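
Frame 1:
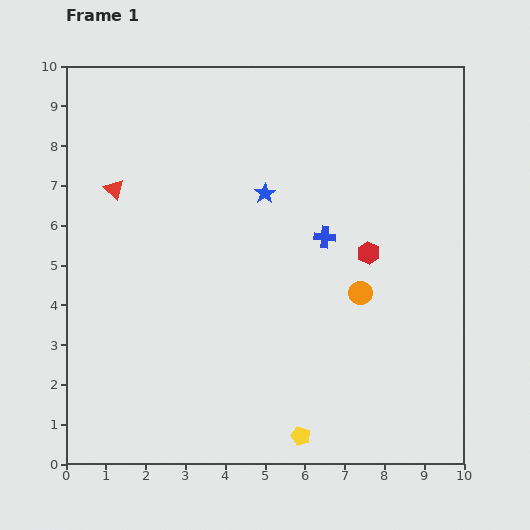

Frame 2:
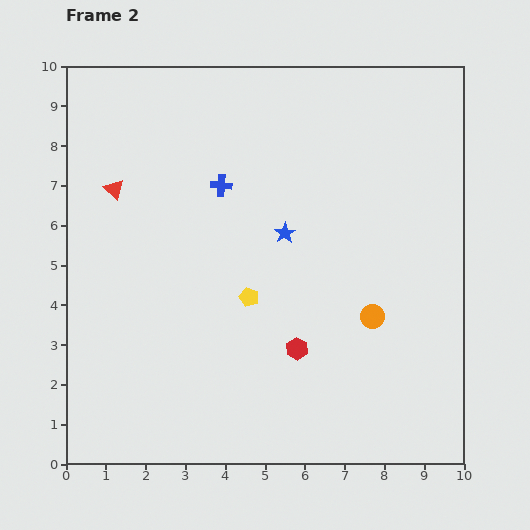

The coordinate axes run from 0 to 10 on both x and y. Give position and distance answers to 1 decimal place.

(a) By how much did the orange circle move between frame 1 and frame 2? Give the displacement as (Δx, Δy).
(0.3, -0.6)

The orange circle was at (7.4, 4.3) in frame 1 and (7.7, 3.7) in frame 2.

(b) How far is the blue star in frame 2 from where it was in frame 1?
1.1

The blue star moved from (5.0, 6.8) to (5.5, 5.8), a distance of √(0.5² + 1.0²) ≈ 1.1.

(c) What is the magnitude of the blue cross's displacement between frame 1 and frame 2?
2.9

The blue cross moved from (6.5, 5.7) to (3.9, 7.0), a distance of √(2.6² + 1.3²) ≈ 2.9.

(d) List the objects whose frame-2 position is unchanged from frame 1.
the red triangle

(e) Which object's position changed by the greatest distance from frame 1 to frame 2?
the yellow pentagon

(moved 3.7; next 3.0)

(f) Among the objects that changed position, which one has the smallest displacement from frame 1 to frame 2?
the orange circle

(moved 0.7)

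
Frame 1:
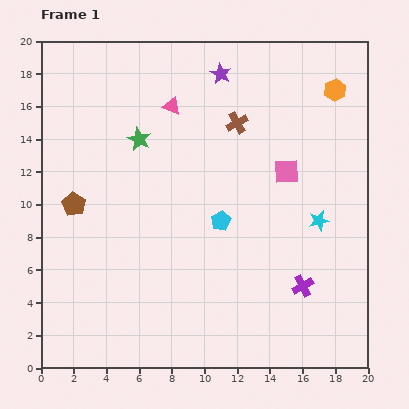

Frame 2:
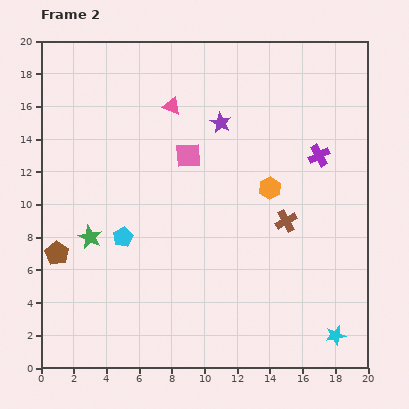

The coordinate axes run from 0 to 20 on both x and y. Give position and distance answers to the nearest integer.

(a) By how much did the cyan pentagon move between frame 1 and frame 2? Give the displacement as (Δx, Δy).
(-6, -1)

The cyan pentagon was at (11, 9) in frame 1 and (5, 8) in frame 2.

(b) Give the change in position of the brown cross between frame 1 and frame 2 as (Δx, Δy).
(3, -6)

The brown cross was at (12, 15) in frame 1 and (15, 9) in frame 2.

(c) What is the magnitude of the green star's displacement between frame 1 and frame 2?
7

The green star moved from (6, 14) to (3, 8), a distance of √(3² + 6²) ≈ 7.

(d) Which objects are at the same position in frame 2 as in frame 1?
the pink triangle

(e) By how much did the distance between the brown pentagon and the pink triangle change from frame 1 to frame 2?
+3

Distance in frame 1: 8. Distance in frame 2: 11.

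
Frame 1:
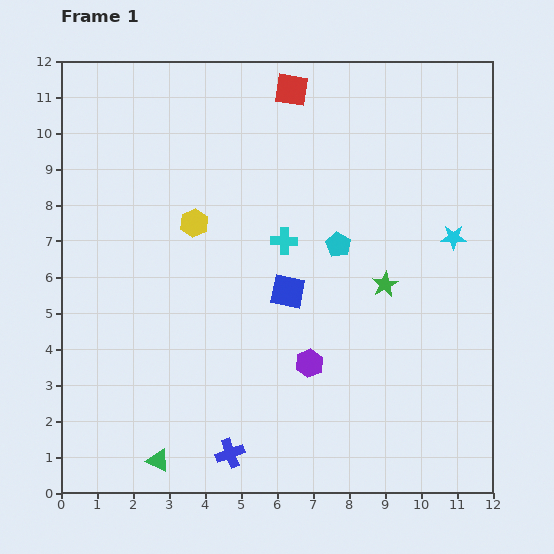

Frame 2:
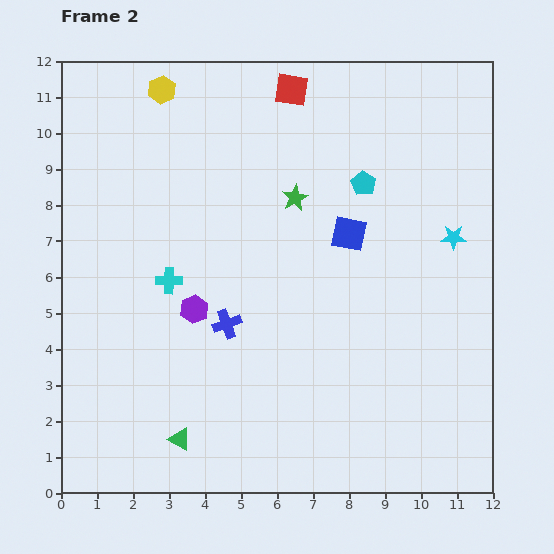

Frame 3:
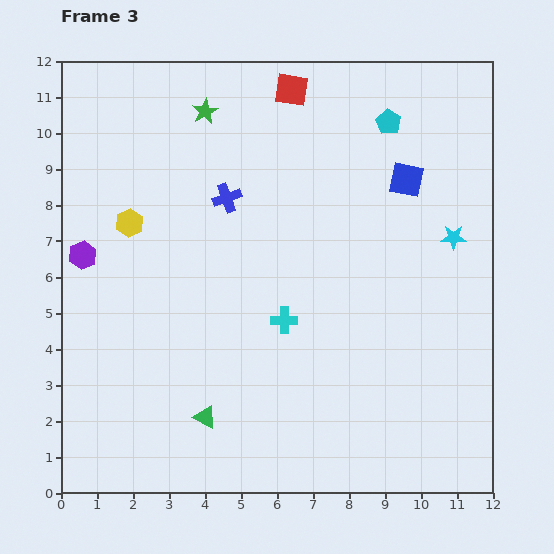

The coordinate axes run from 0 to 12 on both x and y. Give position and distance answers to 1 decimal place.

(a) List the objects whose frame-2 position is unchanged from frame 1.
the red square, the cyan star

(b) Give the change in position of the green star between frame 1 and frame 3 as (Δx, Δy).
(-5.0, 4.8)

The green star was at (9.0, 5.8) in frame 1 and (4.0, 10.6) in frame 3.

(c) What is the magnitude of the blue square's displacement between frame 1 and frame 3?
4.5

The blue square moved from (6.3, 5.6) to (9.6, 8.7), a distance of √(3.3² + 3.1²) ≈ 4.5.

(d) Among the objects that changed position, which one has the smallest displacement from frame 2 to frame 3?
the green triangle

(moved 0.9)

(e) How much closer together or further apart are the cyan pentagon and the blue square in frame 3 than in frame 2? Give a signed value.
+0.2

Distance in frame 2: 1.5. Distance in frame 3: 1.7.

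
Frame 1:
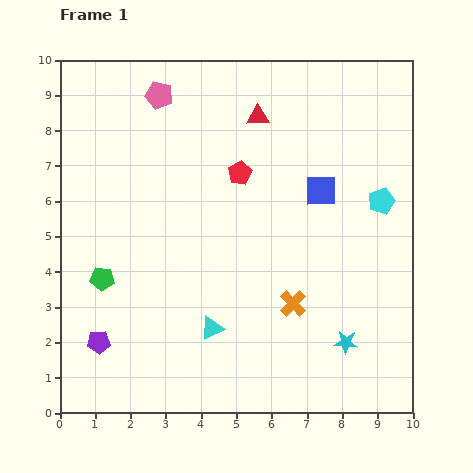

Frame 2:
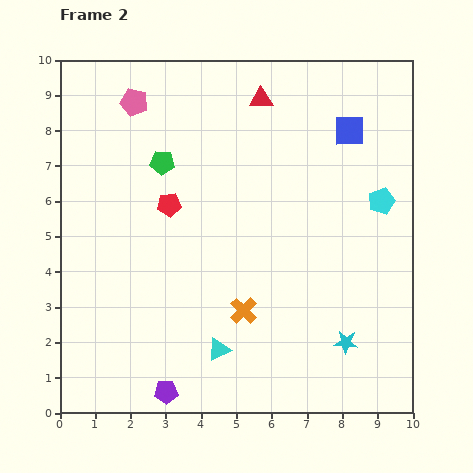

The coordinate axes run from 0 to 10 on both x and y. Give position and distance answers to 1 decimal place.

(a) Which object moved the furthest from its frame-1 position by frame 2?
the green pentagon

(moved 3.7; next 2.4)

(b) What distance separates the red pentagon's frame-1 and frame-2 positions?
2.2

The red pentagon moved from (5.1, 6.8) to (3.1, 5.9), a distance of √(2.0² + 0.9²) ≈ 2.2.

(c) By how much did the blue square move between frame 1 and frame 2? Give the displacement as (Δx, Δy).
(0.8, 1.7)

The blue square was at (7.4, 6.3) in frame 1 and (8.2, 8.0) in frame 2.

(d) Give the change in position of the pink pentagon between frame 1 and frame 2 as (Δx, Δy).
(-0.7, -0.2)

The pink pentagon was at (2.8, 9.0) in frame 1 and (2.1, 8.8) in frame 2.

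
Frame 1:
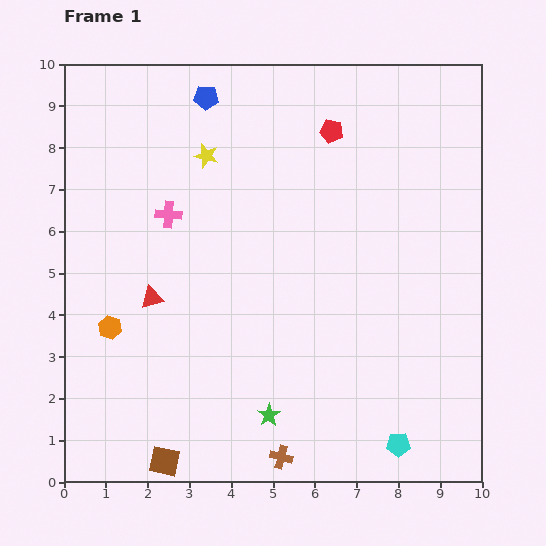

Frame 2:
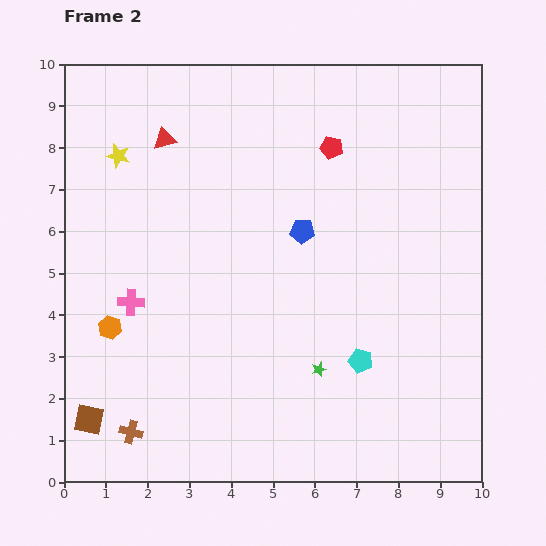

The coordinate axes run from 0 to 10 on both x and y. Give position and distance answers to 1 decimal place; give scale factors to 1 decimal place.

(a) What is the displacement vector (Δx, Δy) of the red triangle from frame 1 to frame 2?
(0.3, 3.8)

The red triangle was at (2.1, 4.4) in frame 1 and (2.4, 8.2) in frame 2.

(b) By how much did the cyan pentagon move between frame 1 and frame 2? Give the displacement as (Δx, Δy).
(-0.9, 2.0)

The cyan pentagon was at (8.0, 0.9) in frame 1 and (7.1, 2.9) in frame 2.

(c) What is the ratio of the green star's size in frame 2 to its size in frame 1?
0.6×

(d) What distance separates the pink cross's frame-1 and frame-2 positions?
2.3

The pink cross moved from (2.5, 6.4) to (1.6, 4.3), a distance of √(0.9² + 2.1²) ≈ 2.3.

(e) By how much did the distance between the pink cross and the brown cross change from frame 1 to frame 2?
-3.3

Distance in frame 1: 6.4. Distance in frame 2: 3.1.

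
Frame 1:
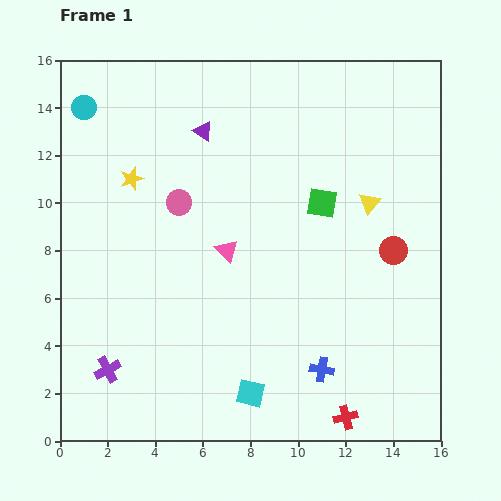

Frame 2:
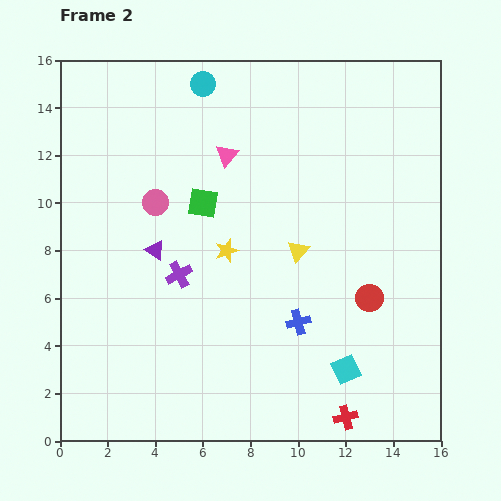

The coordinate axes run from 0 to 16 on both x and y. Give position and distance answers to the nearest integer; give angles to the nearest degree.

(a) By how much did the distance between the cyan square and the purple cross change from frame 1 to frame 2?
+2

Distance in frame 1: 6. Distance in frame 2: 8.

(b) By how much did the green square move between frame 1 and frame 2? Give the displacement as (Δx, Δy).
(-5, 0)

The green square was at (11, 10) in frame 1 and (6, 10) in frame 2.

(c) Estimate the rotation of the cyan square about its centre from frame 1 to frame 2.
38° counter-clockwise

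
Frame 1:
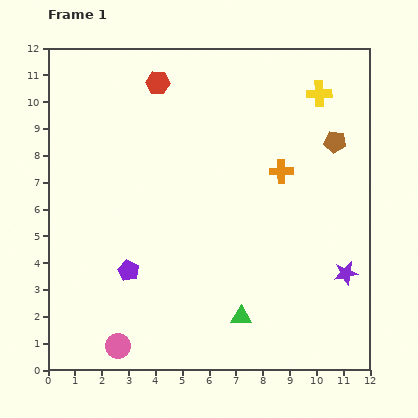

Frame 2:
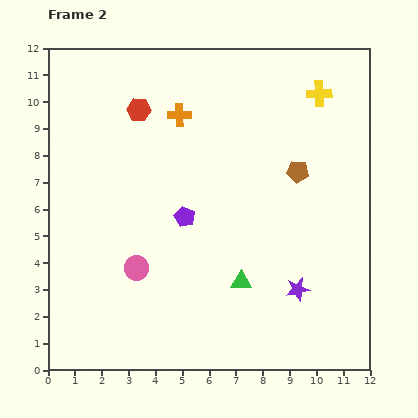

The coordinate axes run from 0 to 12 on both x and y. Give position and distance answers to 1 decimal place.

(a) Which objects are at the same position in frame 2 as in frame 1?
the yellow cross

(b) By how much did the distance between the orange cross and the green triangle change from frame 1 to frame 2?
+1.0

Distance in frame 1: 5.6. Distance in frame 2: 6.6.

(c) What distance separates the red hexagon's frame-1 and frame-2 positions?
1.2

The red hexagon moved from (4.1, 10.7) to (3.4, 9.7), a distance of √(0.7² + 1.0²) ≈ 1.2.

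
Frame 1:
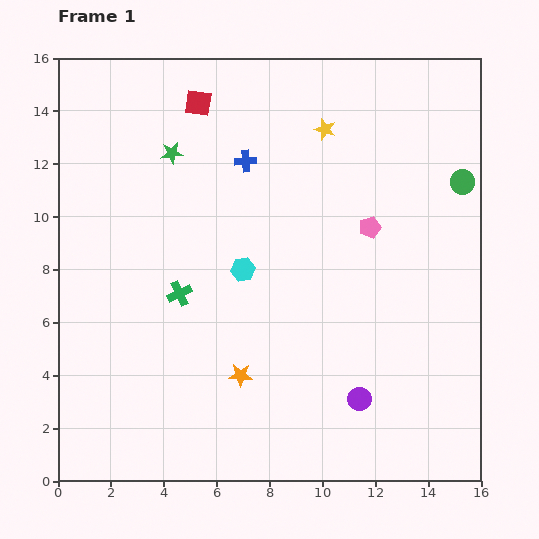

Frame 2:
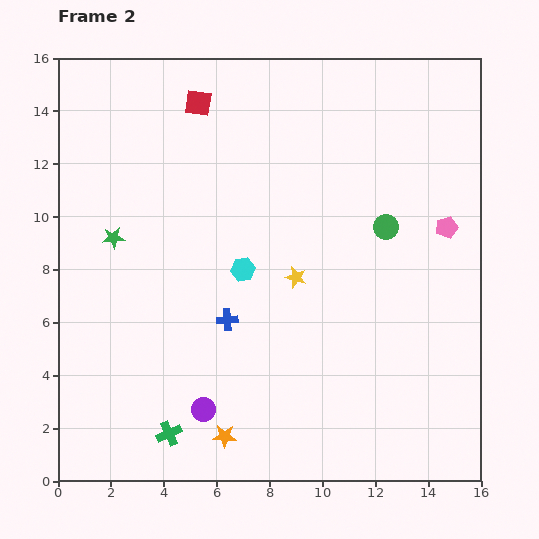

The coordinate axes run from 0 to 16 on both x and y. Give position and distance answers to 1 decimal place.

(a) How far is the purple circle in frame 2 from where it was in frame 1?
5.9

The purple circle moved from (11.4, 3.1) to (5.5, 2.7), a distance of √(5.9² + 0.4²) ≈ 5.9.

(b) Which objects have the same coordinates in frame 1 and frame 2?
the red square, the cyan hexagon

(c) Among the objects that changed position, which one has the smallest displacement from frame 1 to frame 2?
the orange star

(moved 2.4)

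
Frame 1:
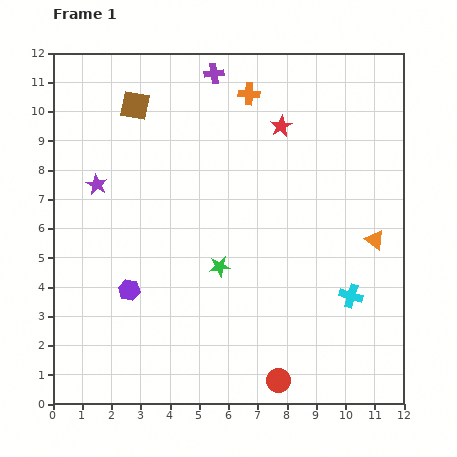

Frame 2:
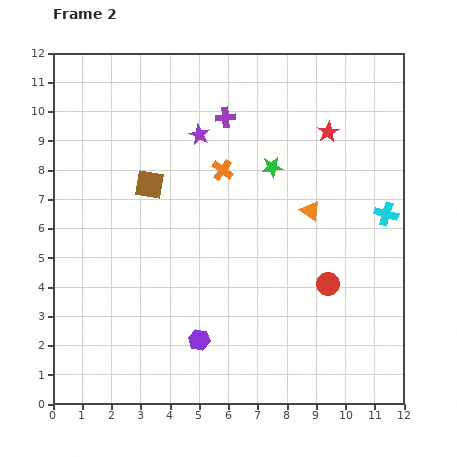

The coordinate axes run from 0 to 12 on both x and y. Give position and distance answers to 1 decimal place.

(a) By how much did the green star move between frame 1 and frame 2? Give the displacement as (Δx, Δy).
(1.8, 3.4)

The green star was at (5.7, 4.7) in frame 1 and (7.5, 8.1) in frame 2.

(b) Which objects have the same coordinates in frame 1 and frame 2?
none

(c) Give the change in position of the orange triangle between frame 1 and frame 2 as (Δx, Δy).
(-2.2, 1.0)

The orange triangle was at (11.0, 5.6) in frame 1 and (8.8, 6.6) in frame 2.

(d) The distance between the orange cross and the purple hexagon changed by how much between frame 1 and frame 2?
-2.0

Distance in frame 1: 7.9. Distance in frame 2: 5.9.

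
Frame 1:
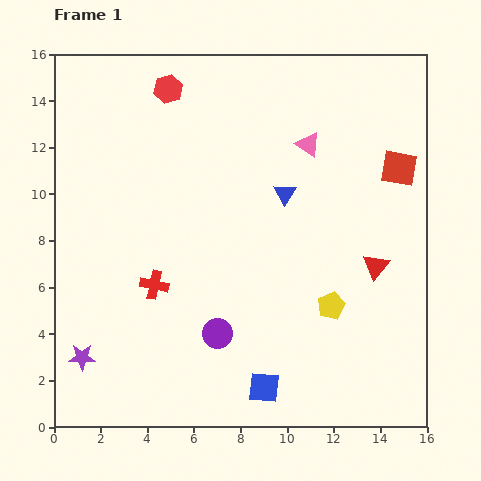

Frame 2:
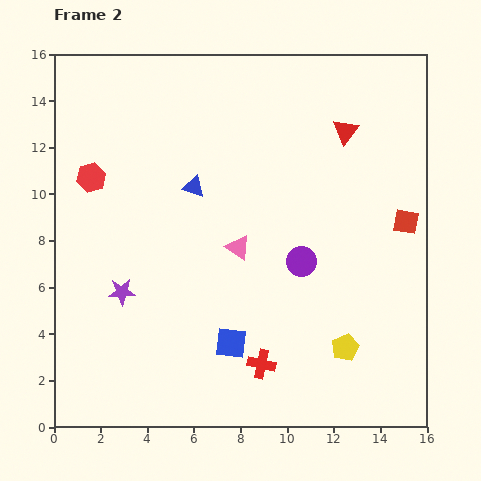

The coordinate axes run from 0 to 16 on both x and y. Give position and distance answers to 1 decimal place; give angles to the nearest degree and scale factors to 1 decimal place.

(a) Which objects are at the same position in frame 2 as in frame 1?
none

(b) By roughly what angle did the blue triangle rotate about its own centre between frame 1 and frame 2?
45° counter-clockwise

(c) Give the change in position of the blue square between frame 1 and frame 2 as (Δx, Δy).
(-1.4, 1.9)

The blue square was at (9.0, 1.7) in frame 1 and (7.6, 3.6) in frame 2.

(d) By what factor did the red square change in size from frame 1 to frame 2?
0.7×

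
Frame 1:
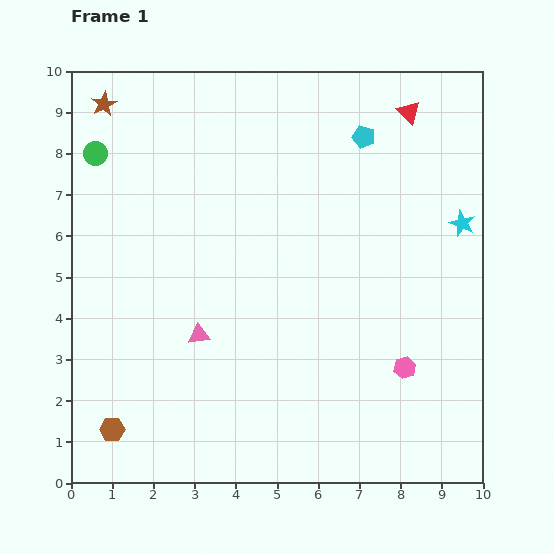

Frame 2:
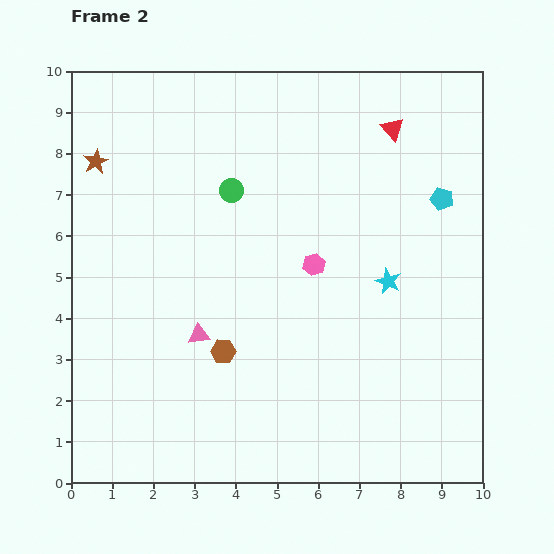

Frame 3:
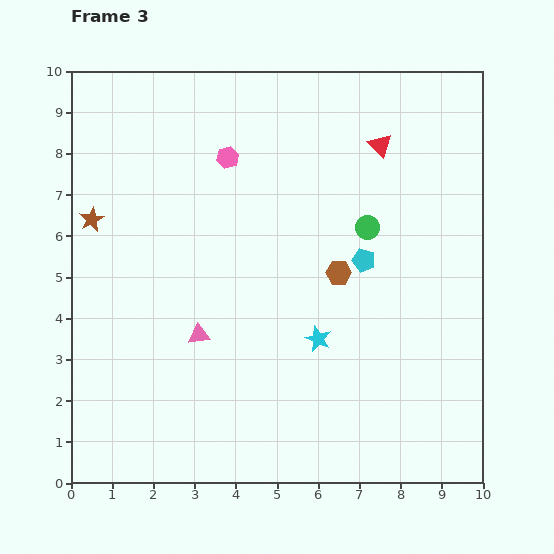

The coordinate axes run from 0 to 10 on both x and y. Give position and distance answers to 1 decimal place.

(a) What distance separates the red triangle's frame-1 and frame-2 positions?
0.6

The red triangle moved from (8.2, 9.0) to (7.8, 8.6), a distance of √(0.4² + 0.4²) ≈ 0.6.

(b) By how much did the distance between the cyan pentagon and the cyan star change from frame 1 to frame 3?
-1.0

Distance in frame 1: 3.2. Distance in frame 3: 2.2.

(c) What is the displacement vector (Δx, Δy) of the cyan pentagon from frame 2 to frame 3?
(-1.9, -1.5)

The cyan pentagon was at (9.0, 6.9) in frame 2 and (7.1, 5.4) in frame 3.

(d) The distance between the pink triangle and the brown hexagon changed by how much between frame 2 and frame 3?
+3.0

Distance in frame 2: 0.7. Distance in frame 3: 3.7.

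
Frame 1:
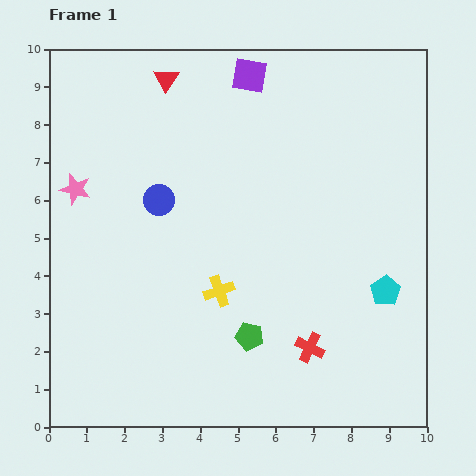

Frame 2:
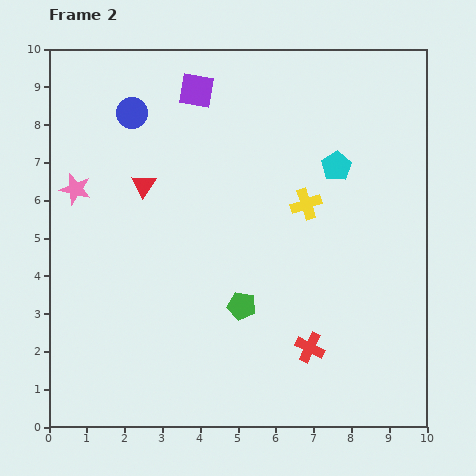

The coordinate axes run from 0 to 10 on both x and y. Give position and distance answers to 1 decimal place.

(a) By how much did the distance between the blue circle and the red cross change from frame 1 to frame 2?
+2.2

Distance in frame 1: 5.6. Distance in frame 2: 7.8.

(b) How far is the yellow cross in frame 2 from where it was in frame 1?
3.3

The yellow cross moved from (4.5, 3.6) to (6.8, 5.9), a distance of √(2.3² + 2.3²) ≈ 3.3.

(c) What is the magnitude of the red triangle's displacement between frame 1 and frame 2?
2.9

The red triangle moved from (3.1, 9.2) to (2.5, 6.4), a distance of √(0.6² + 2.8²) ≈ 2.9.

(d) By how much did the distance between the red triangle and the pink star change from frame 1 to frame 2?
-2.0

Distance in frame 1: 3.8. Distance in frame 2: 1.8.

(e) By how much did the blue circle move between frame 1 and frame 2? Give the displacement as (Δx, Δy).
(-0.7, 2.3)

The blue circle was at (2.9, 6.0) in frame 1 and (2.2, 8.3) in frame 2.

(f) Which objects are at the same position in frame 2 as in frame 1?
the red cross, the pink star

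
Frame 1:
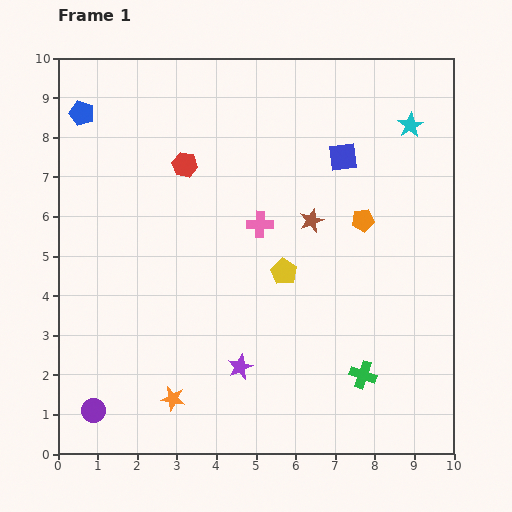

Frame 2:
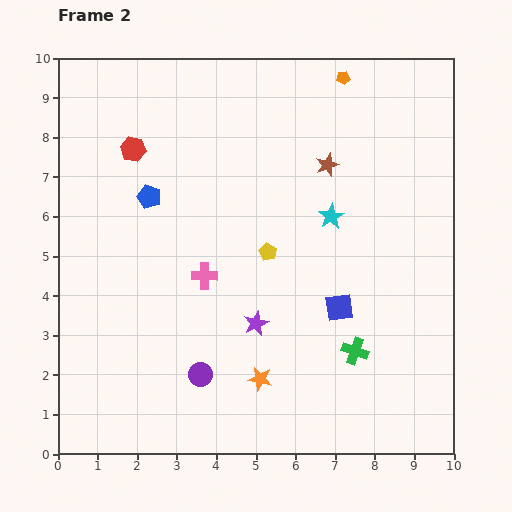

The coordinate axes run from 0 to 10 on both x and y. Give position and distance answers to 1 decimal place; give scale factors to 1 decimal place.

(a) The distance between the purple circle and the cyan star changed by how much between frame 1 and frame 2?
-5.6

Distance in frame 1: 10.8. Distance in frame 2: 5.2.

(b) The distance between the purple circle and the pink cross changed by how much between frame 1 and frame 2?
-3.8

Distance in frame 1: 6.3. Distance in frame 2: 2.5.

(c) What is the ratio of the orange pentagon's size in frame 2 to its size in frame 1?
0.6×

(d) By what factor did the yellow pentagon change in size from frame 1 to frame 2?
0.7×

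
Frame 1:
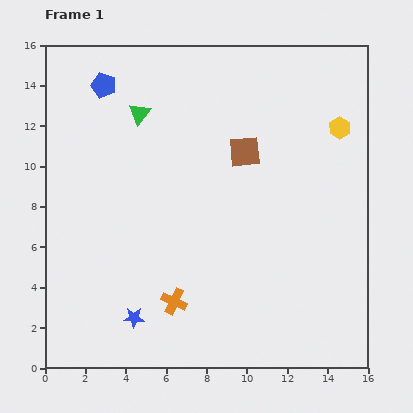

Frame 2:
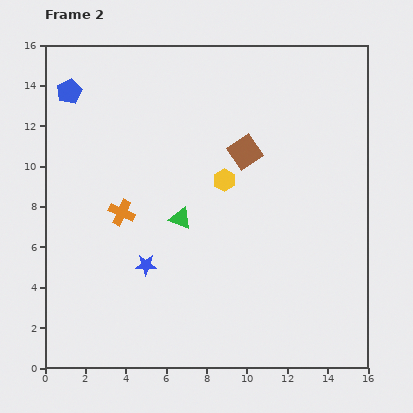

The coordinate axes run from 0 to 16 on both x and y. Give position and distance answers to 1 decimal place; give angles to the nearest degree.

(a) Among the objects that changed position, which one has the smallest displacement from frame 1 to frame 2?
the blue pentagon

(moved 1.7)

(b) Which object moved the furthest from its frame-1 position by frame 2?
the yellow hexagon

(moved 6.3; next 5.6)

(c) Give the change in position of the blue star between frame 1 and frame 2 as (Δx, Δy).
(0.6, 2.6)

The blue star was at (4.4, 2.5) in frame 1 and (5.0, 5.1) in frame 2.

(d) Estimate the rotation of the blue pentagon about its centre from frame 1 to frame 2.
29° clockwise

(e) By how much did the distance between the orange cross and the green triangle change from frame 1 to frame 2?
-6.6

Distance in frame 1: 9.5. Distance in frame 2: 2.9.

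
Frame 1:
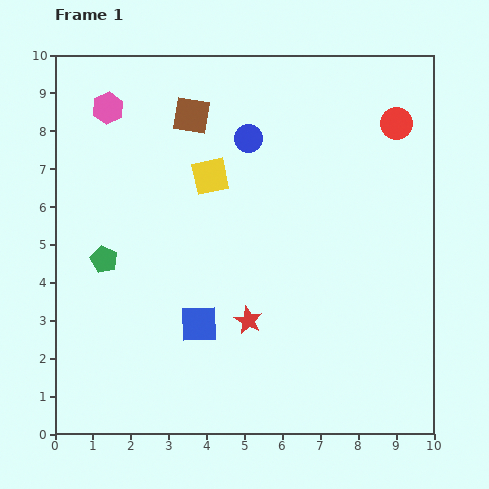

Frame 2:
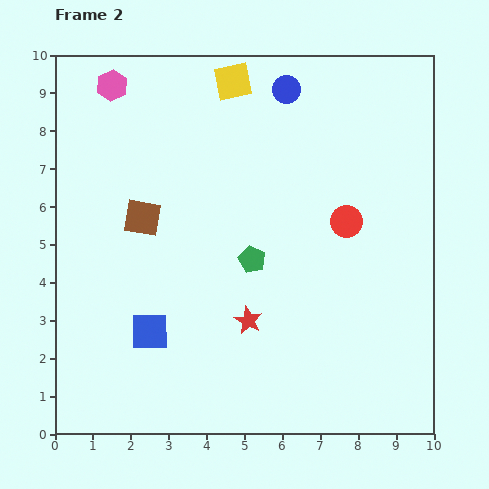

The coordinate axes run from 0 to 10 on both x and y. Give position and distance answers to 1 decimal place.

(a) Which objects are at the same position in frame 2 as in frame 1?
the red star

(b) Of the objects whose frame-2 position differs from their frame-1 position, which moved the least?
the pink hexagon

(moved 0.6)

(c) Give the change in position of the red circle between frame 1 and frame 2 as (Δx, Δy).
(-1.3, -2.6)

The red circle was at (9.0, 8.2) in frame 1 and (7.7, 5.6) in frame 2.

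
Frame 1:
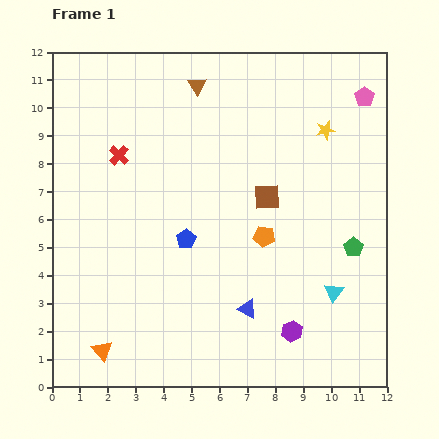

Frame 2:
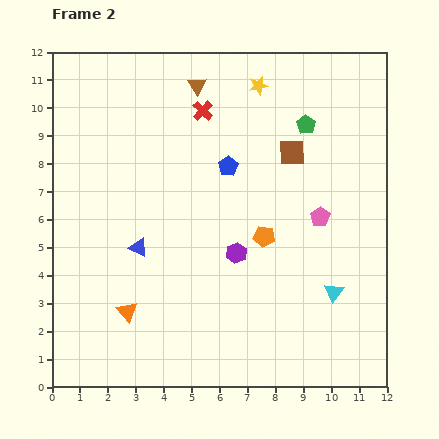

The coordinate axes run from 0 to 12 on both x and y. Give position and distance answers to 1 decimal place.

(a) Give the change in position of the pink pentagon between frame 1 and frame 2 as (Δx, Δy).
(-1.6, -4.3)

The pink pentagon was at (11.2, 10.4) in frame 1 and (9.6, 6.1) in frame 2.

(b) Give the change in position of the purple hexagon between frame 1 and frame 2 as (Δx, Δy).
(-2.0, 2.8)

The purple hexagon was at (8.6, 2.0) in frame 1 and (6.6, 4.8) in frame 2.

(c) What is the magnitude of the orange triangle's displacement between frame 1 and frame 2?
1.7

The orange triangle moved from (1.8, 1.3) to (2.7, 2.7), a distance of √(0.9² + 1.4²) ≈ 1.7.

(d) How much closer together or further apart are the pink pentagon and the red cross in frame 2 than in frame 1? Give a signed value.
-3.3

Distance in frame 1: 9.0. Distance in frame 2: 5.7.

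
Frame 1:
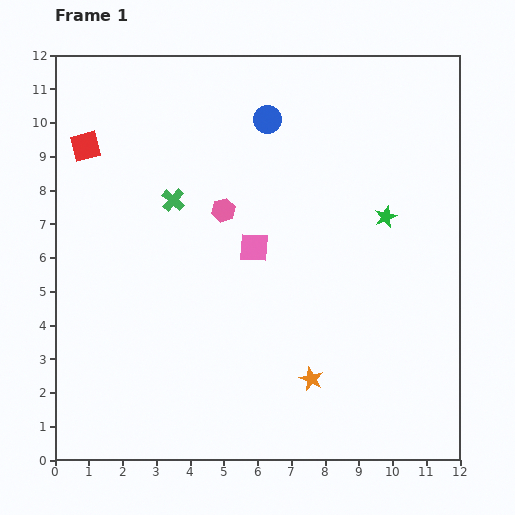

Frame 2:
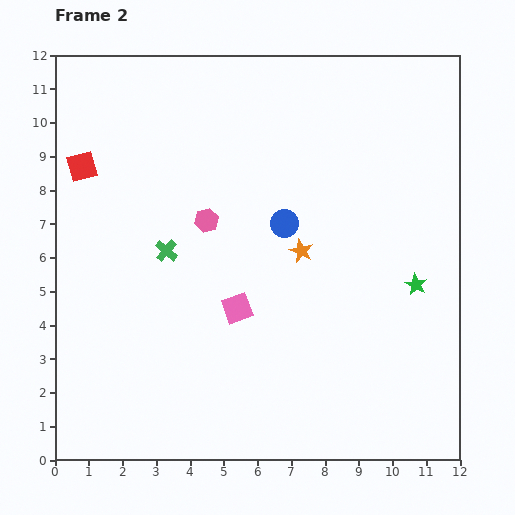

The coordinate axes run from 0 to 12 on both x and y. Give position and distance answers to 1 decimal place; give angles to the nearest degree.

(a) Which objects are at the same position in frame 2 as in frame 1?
none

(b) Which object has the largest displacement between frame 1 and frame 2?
the orange star

(moved 3.8; next 3.1)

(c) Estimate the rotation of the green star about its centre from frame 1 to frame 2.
21° counter-clockwise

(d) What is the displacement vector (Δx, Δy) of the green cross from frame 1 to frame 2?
(-0.2, -1.5)

The green cross was at (3.5, 7.7) in frame 1 and (3.3, 6.2) in frame 2.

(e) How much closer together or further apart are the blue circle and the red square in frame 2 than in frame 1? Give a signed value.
+0.7

Distance in frame 1: 5.5. Distance in frame 2: 6.2.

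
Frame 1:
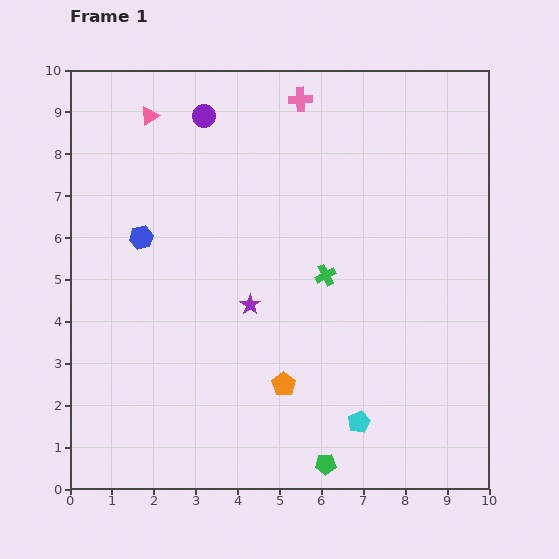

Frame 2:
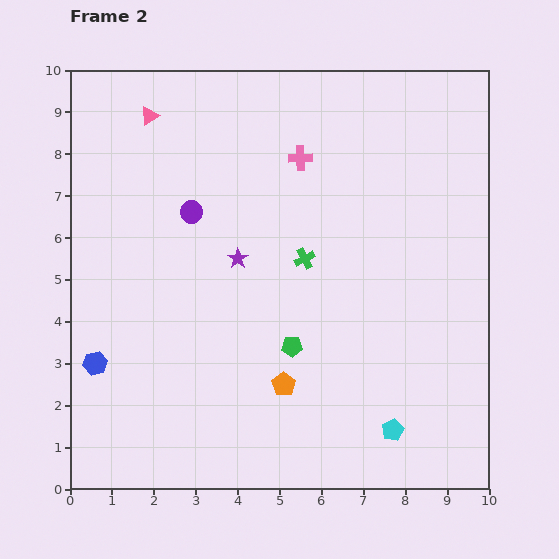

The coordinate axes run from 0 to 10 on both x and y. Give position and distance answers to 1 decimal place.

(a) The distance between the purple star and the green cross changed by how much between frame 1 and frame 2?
-0.3

Distance in frame 1: 1.9. Distance in frame 2: 1.6.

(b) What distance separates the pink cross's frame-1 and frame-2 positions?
1.4

The pink cross moved from (5.5, 9.3) to (5.5, 7.9), a distance of √(0.0² + 1.4²) ≈ 1.4.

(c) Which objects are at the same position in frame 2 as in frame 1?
the orange pentagon, the pink triangle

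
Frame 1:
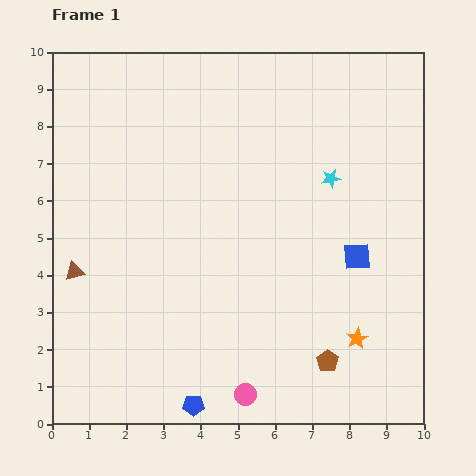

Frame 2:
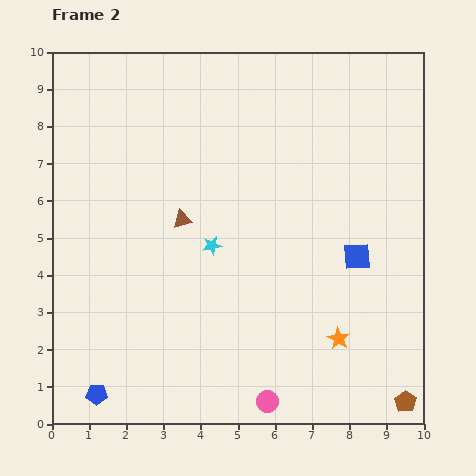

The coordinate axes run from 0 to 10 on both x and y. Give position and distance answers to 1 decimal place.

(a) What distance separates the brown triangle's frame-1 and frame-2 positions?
3.2

The brown triangle moved from (0.6, 4.1) to (3.5, 5.5), a distance of √(2.9² + 1.4²) ≈ 3.2.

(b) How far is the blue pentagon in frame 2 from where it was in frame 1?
2.6

The blue pentagon moved from (3.8, 0.5) to (1.2, 0.8), a distance of √(2.6² + 0.3²) ≈ 2.6.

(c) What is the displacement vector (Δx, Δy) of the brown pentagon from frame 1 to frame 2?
(2.1, -1.1)

The brown pentagon was at (7.4, 1.7) in frame 1 and (9.5, 0.6) in frame 2.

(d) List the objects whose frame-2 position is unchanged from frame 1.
the blue square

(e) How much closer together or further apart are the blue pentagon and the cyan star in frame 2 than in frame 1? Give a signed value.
-2.0

Distance in frame 1: 7.1. Distance in frame 2: 5.1.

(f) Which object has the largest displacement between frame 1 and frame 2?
the cyan star

(moved 3.7; next 3.2)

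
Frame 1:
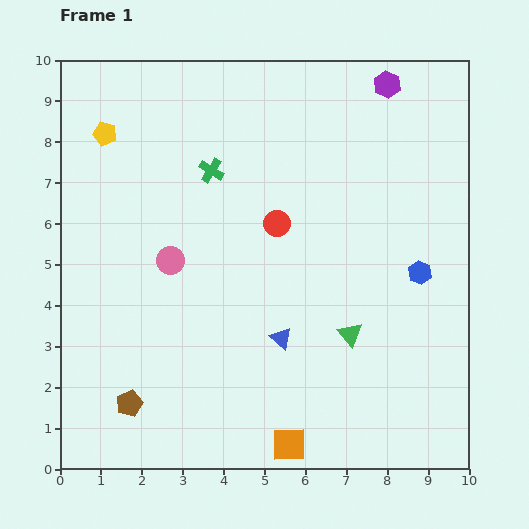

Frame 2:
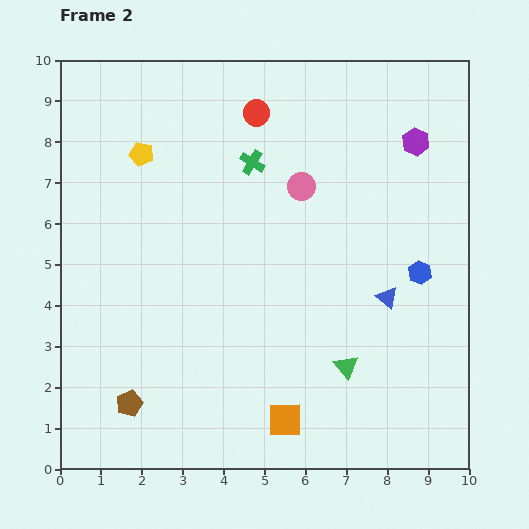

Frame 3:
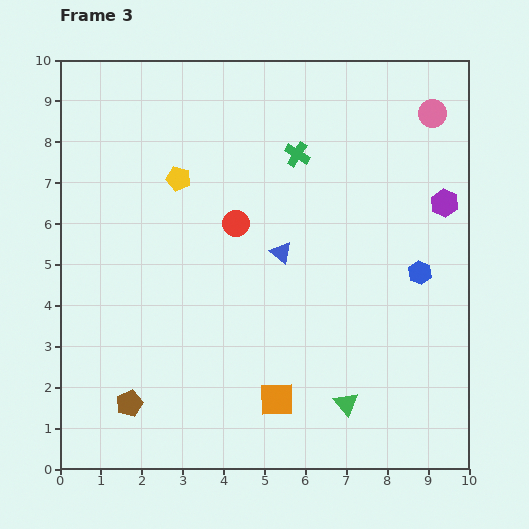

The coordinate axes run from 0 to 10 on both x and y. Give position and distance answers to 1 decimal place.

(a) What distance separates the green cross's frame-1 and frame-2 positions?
1.0

The green cross moved from (3.7, 7.3) to (4.7, 7.5), a distance of √(1.0² + 0.2²) ≈ 1.0.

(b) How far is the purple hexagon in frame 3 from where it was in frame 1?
3.2

The purple hexagon moved from (8.0, 9.4) to (9.4, 6.5), a distance of √(1.4² + 2.9²) ≈ 3.2.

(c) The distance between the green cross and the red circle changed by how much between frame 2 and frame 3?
+1.1

Distance in frame 2: 1.2. Distance in frame 3: 2.3.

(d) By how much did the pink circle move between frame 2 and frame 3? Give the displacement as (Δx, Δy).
(3.2, 1.8)

The pink circle was at (5.9, 6.9) in frame 2 and (9.1, 8.7) in frame 3.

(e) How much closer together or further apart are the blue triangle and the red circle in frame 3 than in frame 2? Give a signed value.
-4.2

Distance in frame 2: 5.5. Distance in frame 3: 1.3.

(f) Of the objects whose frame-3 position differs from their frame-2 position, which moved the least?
the orange square

(moved 0.5)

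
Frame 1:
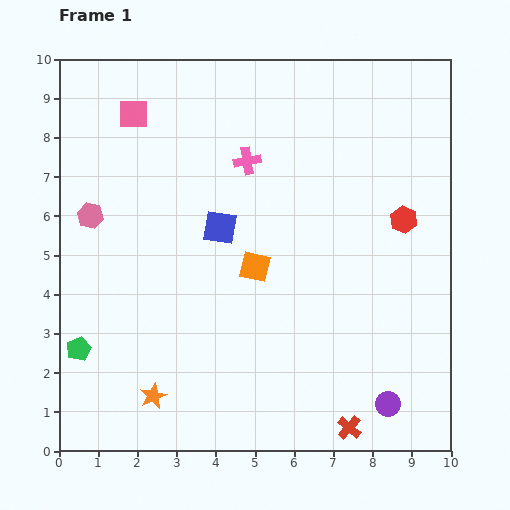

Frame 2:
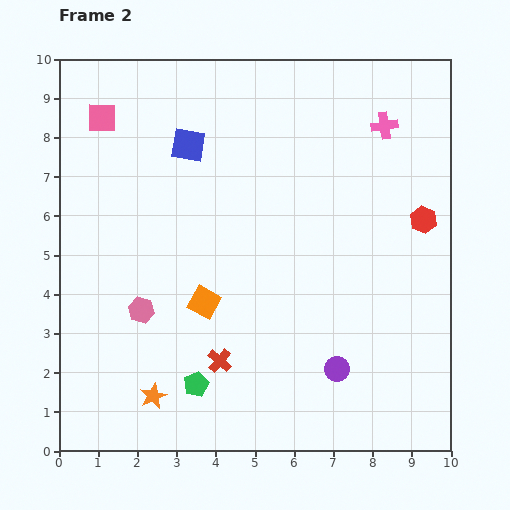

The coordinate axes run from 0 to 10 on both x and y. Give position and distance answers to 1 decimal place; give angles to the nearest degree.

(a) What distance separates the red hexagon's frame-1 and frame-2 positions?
0.5

The red hexagon moved from (8.8, 5.9) to (9.3, 5.9), a distance of √(0.5² + 0.0²) ≈ 0.5.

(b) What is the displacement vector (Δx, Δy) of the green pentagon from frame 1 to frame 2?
(3.0, -0.9)

The green pentagon was at (0.5, 2.6) in frame 1 and (3.5, 1.7) in frame 2.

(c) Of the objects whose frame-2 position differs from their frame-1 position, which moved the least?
the red hexagon

(moved 0.5)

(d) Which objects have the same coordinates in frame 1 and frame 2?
the orange star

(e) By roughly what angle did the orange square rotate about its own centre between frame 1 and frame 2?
17° clockwise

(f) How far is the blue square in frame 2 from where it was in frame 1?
2.2

The blue square moved from (4.1, 5.7) to (3.3, 7.8), a distance of √(0.8² + 2.1²) ≈ 2.2.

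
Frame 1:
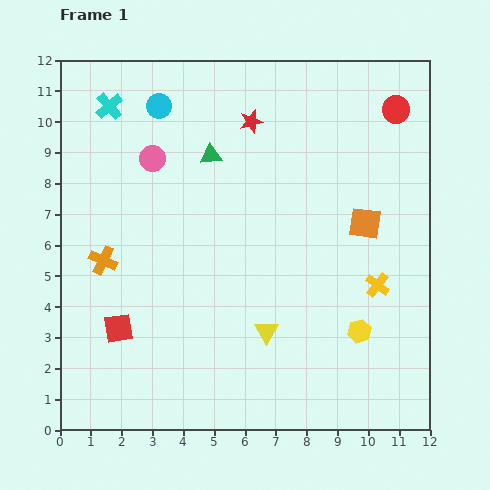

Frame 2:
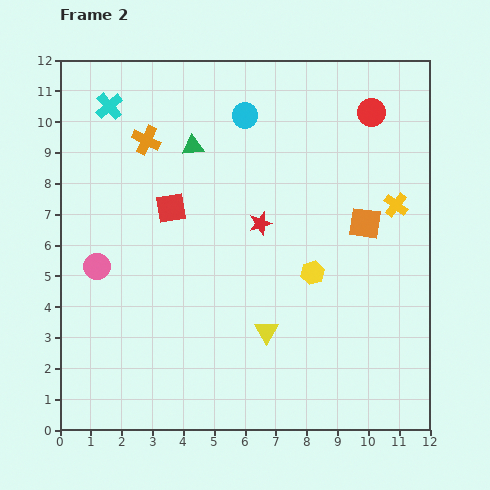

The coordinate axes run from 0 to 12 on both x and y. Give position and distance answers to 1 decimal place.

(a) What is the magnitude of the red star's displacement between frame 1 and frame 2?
3.3

The red star moved from (6.2, 10.0) to (6.5, 6.7), a distance of √(0.3² + 3.3²) ≈ 3.3.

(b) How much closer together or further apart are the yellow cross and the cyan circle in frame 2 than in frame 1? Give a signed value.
-3.5

Distance in frame 1: 9.2. Distance in frame 2: 5.7.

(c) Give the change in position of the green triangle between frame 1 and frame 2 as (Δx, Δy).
(-0.6, 0.3)

The green triangle was at (4.9, 8.9) in frame 1 and (4.3, 9.2) in frame 2.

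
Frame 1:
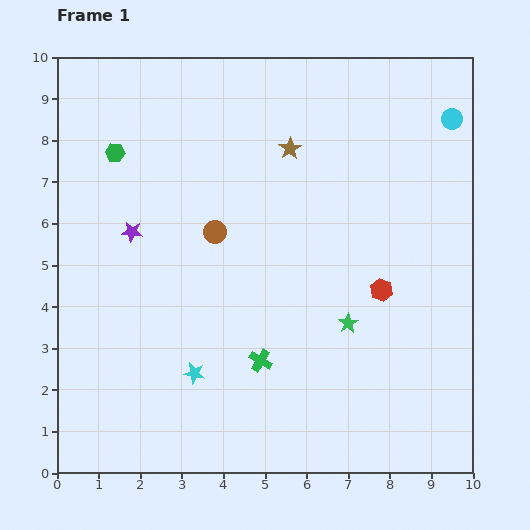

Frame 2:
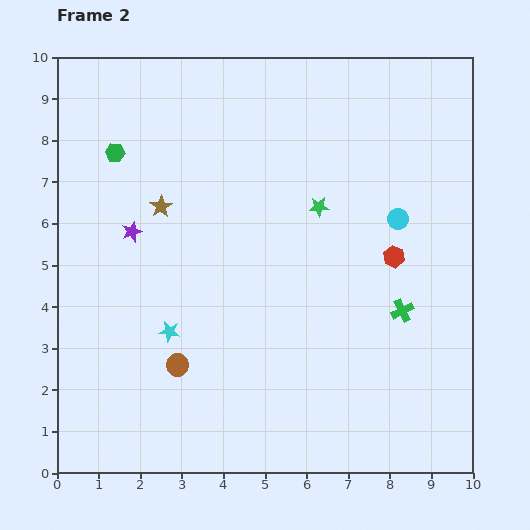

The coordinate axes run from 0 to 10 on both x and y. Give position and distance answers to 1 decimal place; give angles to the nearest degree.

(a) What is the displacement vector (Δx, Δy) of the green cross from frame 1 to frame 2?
(3.4, 1.2)

The green cross was at (4.9, 2.7) in frame 1 and (8.3, 3.9) in frame 2.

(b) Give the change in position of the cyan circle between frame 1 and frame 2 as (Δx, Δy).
(-1.3, -2.4)

The cyan circle was at (9.5, 8.5) in frame 1 and (8.2, 6.1) in frame 2.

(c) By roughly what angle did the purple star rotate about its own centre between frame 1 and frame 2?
25° counter-clockwise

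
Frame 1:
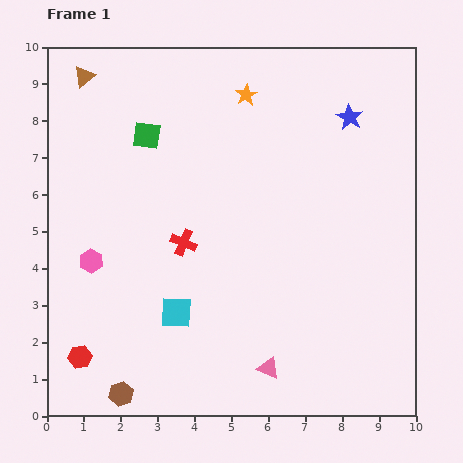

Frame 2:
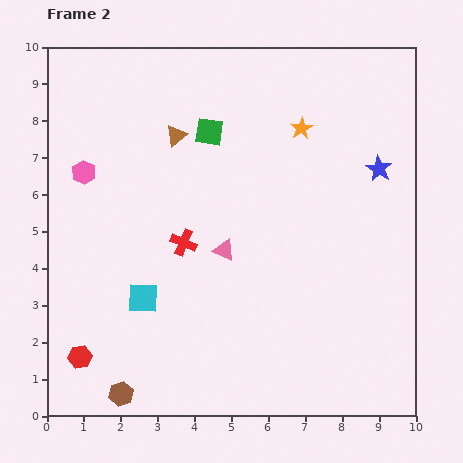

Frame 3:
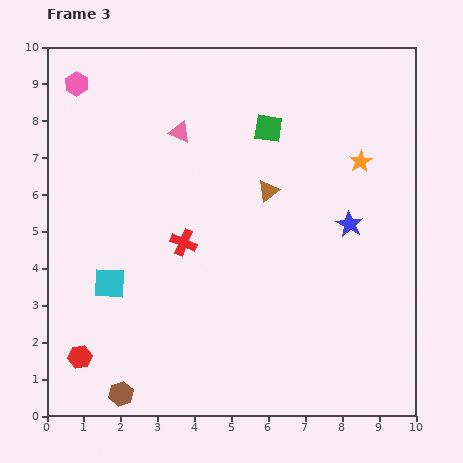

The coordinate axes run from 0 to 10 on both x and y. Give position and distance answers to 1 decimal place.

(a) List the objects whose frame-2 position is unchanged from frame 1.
the red cross, the brown hexagon, the red hexagon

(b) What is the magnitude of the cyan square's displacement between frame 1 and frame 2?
1.0

The cyan square moved from (3.5, 2.8) to (2.6, 3.2), a distance of √(0.9² + 0.4²) ≈ 1.0.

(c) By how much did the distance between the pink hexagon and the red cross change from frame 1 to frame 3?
+2.7

Distance in frame 1: 2.5. Distance in frame 3: 5.2.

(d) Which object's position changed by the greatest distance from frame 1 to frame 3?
the pink triangle

(moved 6.8; next 5.9)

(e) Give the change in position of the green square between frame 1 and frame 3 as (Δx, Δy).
(3.3, 0.2)

The green square was at (2.7, 7.6) in frame 1 and (6.0, 7.8) in frame 3.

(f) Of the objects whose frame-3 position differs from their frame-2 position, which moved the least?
the cyan square

(moved 1.0)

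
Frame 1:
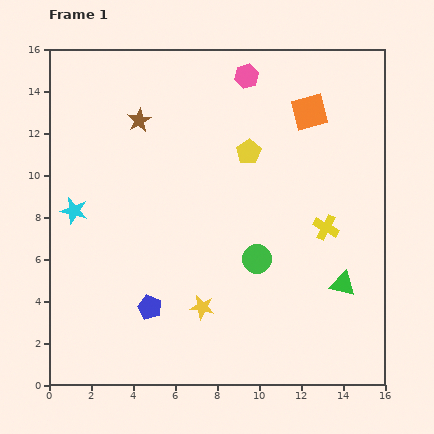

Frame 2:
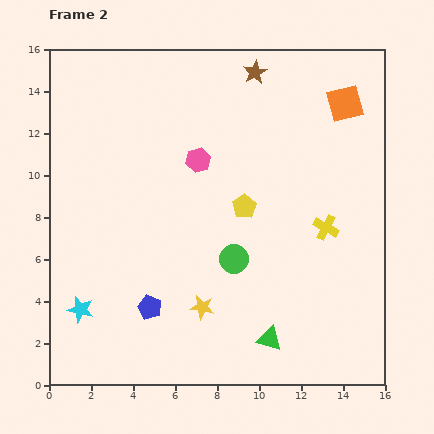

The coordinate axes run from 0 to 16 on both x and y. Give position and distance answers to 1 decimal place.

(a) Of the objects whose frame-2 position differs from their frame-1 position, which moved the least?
the green circle

(moved 1.1)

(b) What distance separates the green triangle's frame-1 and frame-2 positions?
4.4

The green triangle moved from (14.0, 4.8) to (10.5, 2.2), a distance of √(3.5² + 2.6²) ≈ 4.4.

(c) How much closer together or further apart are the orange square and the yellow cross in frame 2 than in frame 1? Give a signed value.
+0.4

Distance in frame 1: 5.6. Distance in frame 2: 6.0.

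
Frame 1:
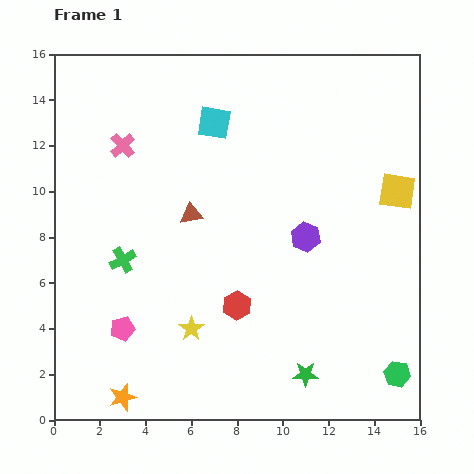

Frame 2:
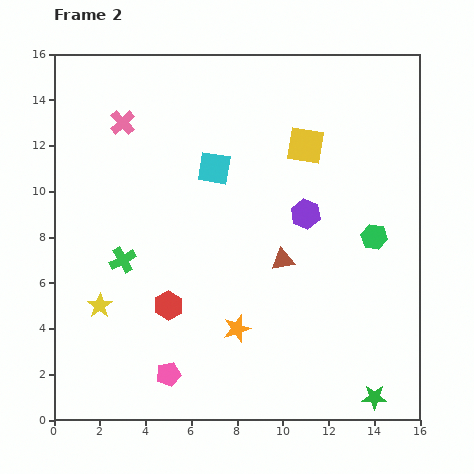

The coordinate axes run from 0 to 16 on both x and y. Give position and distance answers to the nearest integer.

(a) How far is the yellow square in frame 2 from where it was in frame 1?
4

The yellow square moved from (15, 10) to (11, 12), a distance of √(4² + 2²) ≈ 4.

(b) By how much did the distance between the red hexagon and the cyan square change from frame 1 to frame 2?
-2

Distance in frame 1: 8. Distance in frame 2: 6.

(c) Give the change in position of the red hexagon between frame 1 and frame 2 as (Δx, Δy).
(-3, 0)

The red hexagon was at (8, 5) in frame 1 and (5, 5) in frame 2.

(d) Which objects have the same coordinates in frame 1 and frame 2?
the green cross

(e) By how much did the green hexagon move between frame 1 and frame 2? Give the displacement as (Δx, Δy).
(-1, 6)

The green hexagon was at (15, 2) in frame 1 and (14, 8) in frame 2.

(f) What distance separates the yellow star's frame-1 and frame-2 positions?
4

The yellow star moved from (6, 4) to (2, 5), a distance of √(4² + 1²) ≈ 4.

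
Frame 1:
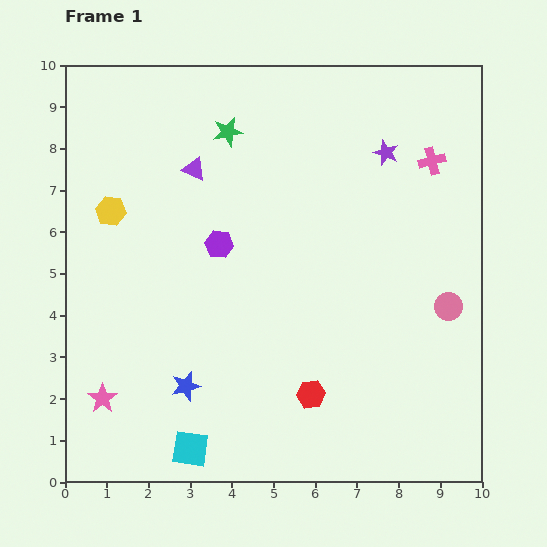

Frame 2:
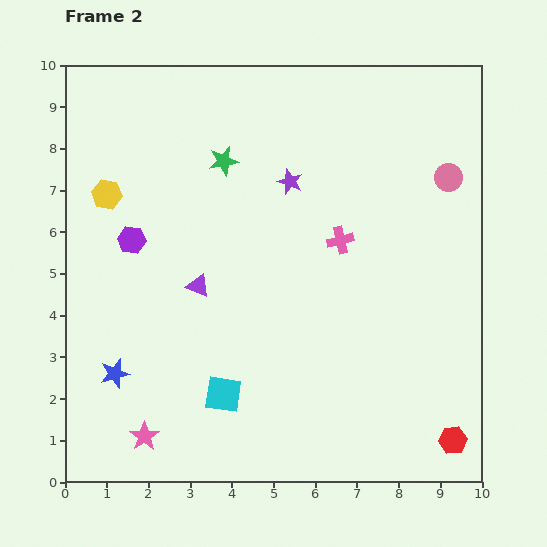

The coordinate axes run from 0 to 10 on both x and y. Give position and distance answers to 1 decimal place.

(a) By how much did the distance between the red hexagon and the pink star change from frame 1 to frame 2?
+2.4

Distance in frame 1: 5.0. Distance in frame 2: 7.4.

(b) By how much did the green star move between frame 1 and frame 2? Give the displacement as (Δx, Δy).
(-0.1, -0.7)

The green star was at (3.9, 8.4) in frame 1 and (3.8, 7.7) in frame 2.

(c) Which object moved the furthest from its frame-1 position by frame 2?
the red hexagon

(moved 3.6; next 3.1)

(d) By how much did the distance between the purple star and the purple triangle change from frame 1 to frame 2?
-1.3

Distance in frame 1: 4.6. Distance in frame 2: 3.3.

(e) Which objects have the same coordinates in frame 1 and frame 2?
none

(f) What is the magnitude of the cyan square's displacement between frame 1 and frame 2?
1.5

The cyan square moved from (3.0, 0.8) to (3.8, 2.1), a distance of √(0.8² + 1.3²) ≈ 1.5.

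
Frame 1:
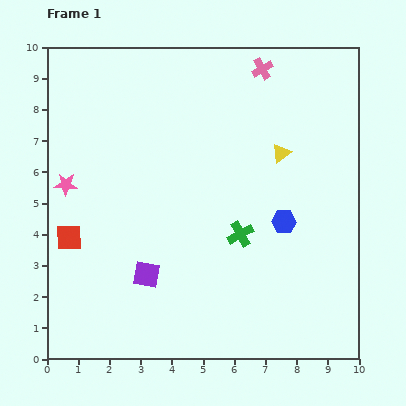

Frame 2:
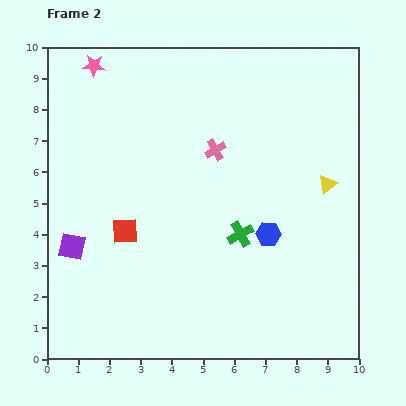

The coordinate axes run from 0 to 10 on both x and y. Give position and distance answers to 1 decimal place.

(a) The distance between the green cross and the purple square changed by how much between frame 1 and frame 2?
+2.1

Distance in frame 1: 3.3. Distance in frame 2: 5.4.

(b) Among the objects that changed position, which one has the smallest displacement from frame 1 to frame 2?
the blue hexagon

(moved 0.6)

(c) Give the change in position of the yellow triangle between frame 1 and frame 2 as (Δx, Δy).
(1.5, -1.0)

The yellow triangle was at (7.5, 6.6) in frame 1 and (9.0, 5.6) in frame 2.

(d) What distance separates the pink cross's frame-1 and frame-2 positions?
3.0

The pink cross moved from (6.9, 9.3) to (5.4, 6.7), a distance of √(1.5² + 2.6²) ≈ 3.0.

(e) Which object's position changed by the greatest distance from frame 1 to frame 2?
the pink star

(moved 3.9; next 3.0)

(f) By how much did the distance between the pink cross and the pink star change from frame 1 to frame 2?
-2.6

Distance in frame 1: 7.3. Distance in frame 2: 4.7.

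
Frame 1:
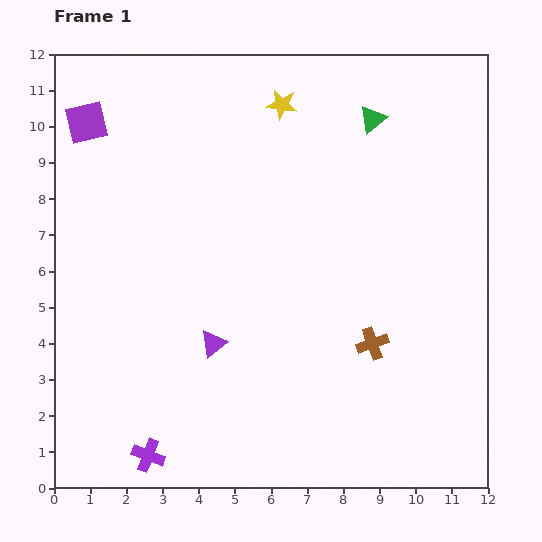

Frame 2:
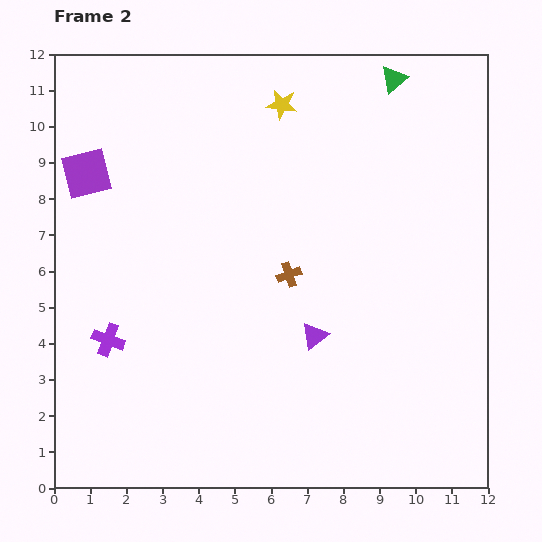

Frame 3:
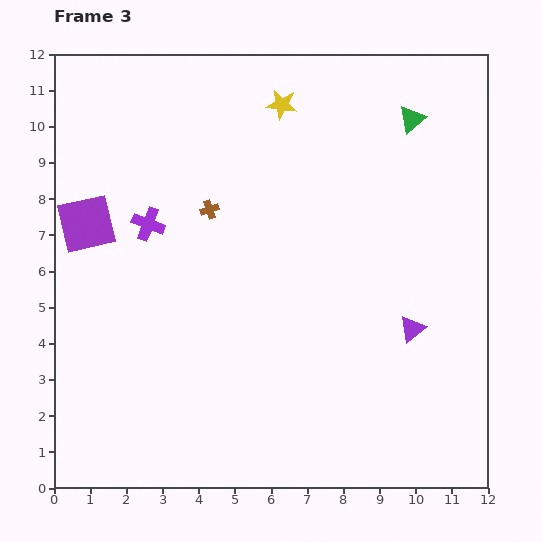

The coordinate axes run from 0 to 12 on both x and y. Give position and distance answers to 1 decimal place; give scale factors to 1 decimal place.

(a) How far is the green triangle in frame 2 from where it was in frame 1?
1.3

The green triangle moved from (8.8, 10.2) to (9.4, 11.3), a distance of √(0.6² + 1.1²) ≈ 1.3.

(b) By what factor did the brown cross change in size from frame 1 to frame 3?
0.6×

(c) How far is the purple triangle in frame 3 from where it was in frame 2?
2.7

The purple triangle moved from (7.2, 4.2) to (9.9, 4.4), a distance of √(2.7² + 0.2²) ≈ 2.7.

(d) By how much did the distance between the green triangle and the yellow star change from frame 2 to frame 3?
+0.4

Distance in frame 2: 3.2. Distance in frame 3: 3.6.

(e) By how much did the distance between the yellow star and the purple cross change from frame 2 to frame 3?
-3.1

Distance in frame 2: 8.1. Distance in frame 3: 5.0.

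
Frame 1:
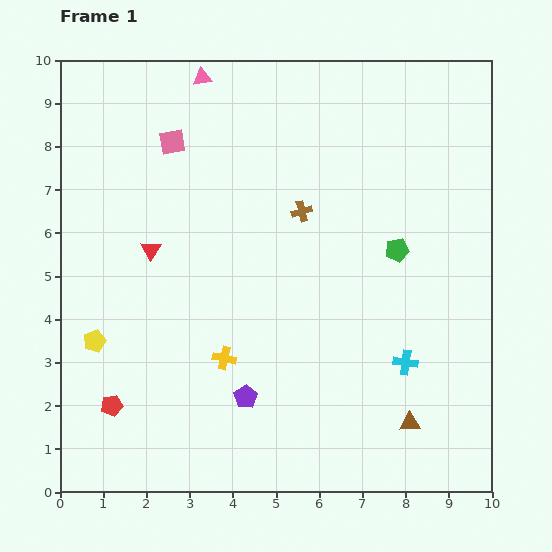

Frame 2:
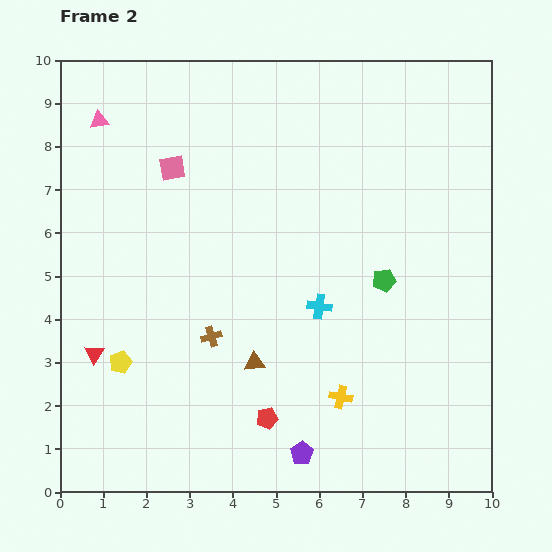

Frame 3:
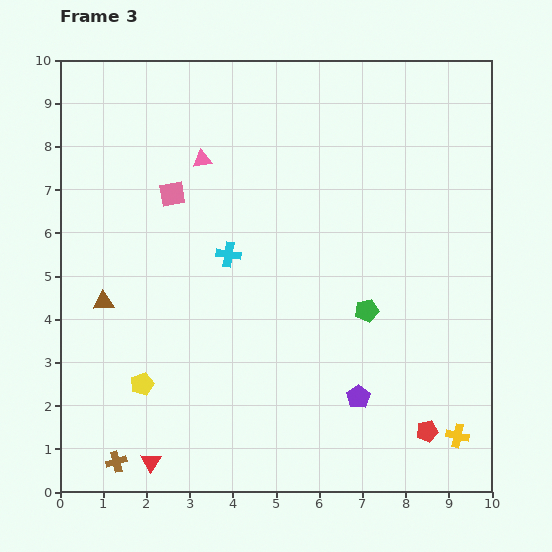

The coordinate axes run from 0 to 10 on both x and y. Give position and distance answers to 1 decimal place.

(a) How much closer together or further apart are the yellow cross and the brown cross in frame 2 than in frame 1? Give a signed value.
-0.5

Distance in frame 1: 3.8. Distance in frame 2: 3.3.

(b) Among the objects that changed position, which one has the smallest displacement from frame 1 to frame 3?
the pink square

(moved 1.2)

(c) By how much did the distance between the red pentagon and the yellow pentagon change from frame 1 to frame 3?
+5.1

Distance in frame 1: 1.6. Distance in frame 3: 6.7.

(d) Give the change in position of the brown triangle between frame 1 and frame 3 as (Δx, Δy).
(-7.1, 2.8)

The brown triangle was at (8.1, 1.6) in frame 1 and (1.0, 4.4) in frame 3.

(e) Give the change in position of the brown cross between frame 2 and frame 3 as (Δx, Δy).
(-2.2, -2.9)

The brown cross was at (3.5, 3.6) in frame 2 and (1.3, 0.7) in frame 3.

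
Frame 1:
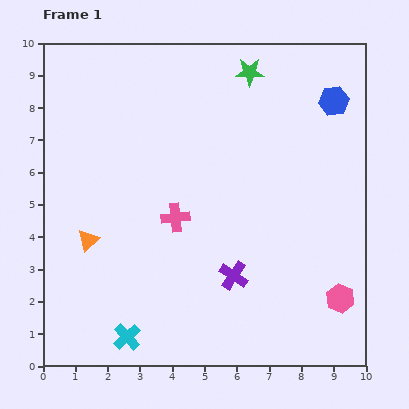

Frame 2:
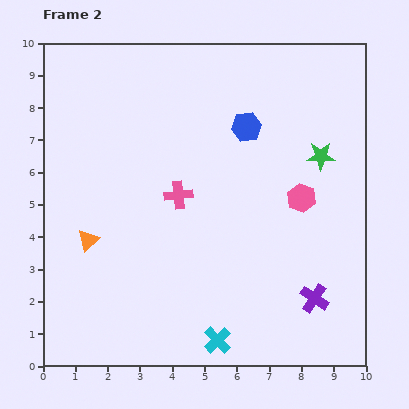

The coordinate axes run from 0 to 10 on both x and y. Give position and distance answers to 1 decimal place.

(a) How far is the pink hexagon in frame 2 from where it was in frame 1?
3.3

The pink hexagon moved from (9.2, 2.1) to (8.0, 5.2), a distance of √(1.2² + 3.1²) ≈ 3.3.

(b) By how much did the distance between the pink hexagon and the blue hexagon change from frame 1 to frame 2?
-3.3

Distance in frame 1: 6.1. Distance in frame 2: 2.8.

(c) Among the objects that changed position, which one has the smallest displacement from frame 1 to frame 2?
the pink cross

(moved 0.7)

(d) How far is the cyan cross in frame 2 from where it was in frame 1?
2.8

The cyan cross moved from (2.6, 0.9) to (5.4, 0.8), a distance of √(2.8² + 0.1²) ≈ 2.8.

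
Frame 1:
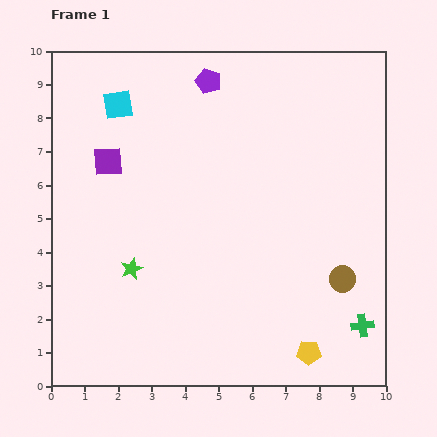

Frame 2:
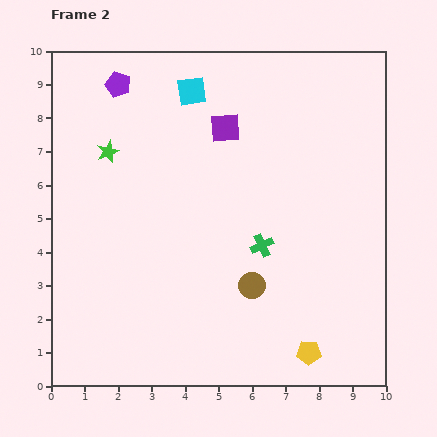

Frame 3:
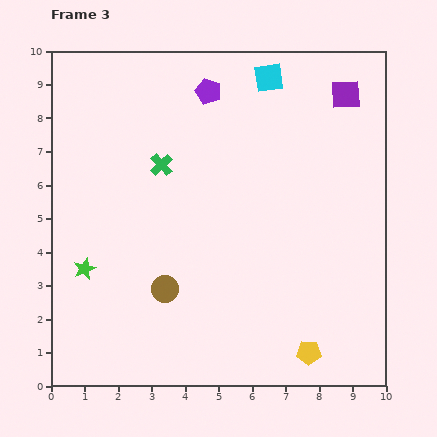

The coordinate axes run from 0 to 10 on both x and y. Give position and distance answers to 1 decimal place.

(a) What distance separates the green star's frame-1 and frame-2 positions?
3.6

The green star moved from (2.4, 3.5) to (1.7, 7.0), a distance of √(0.7² + 3.5²) ≈ 3.6.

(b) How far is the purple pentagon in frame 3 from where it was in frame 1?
0.3

The purple pentagon moved from (4.7, 9.1) to (4.7, 8.8), a distance of √(0.0² + 0.3²) ≈ 0.3.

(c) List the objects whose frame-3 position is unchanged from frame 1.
the yellow pentagon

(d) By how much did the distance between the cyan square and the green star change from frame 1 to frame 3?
+3.0

Distance in frame 1: 4.9. Distance in frame 3: 7.9.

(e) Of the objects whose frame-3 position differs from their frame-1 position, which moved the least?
the purple pentagon

(moved 0.3)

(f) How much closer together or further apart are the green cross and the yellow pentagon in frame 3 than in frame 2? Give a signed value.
+3.6

Distance in frame 2: 3.5. Distance in frame 3: 7.1.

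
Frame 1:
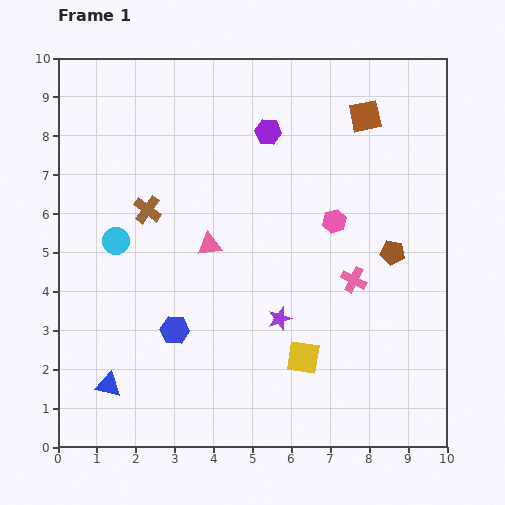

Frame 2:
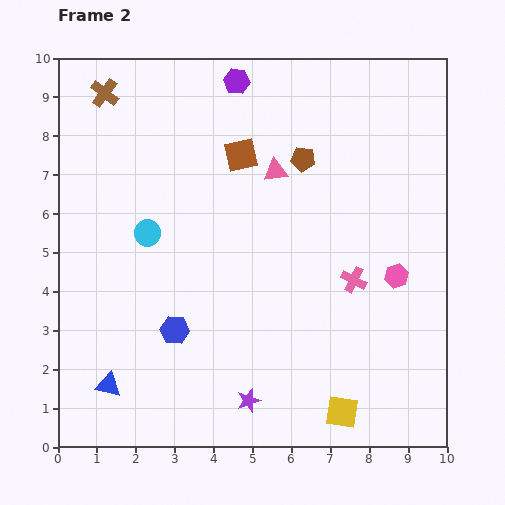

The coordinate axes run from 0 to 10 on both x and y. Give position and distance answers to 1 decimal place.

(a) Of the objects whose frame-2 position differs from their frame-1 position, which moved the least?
the cyan circle

(moved 0.8)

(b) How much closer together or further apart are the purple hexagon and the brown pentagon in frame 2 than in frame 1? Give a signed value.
-1.9

Distance in frame 1: 4.5. Distance in frame 2: 2.6.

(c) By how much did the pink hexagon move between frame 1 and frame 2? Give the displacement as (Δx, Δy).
(1.6, -1.4)

The pink hexagon was at (7.1, 5.8) in frame 1 and (8.7, 4.4) in frame 2.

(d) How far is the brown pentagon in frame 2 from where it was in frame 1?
3.3

The brown pentagon moved from (8.6, 5.0) to (6.3, 7.4), a distance of √(2.3² + 2.4²) ≈ 3.3.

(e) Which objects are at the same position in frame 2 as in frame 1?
the pink cross, the blue triangle, the blue hexagon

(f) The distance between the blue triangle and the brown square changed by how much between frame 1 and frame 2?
-2.7

Distance in frame 1: 9.5. Distance in frame 2: 6.8.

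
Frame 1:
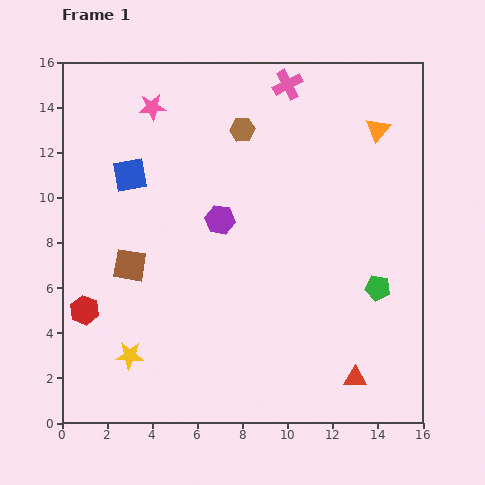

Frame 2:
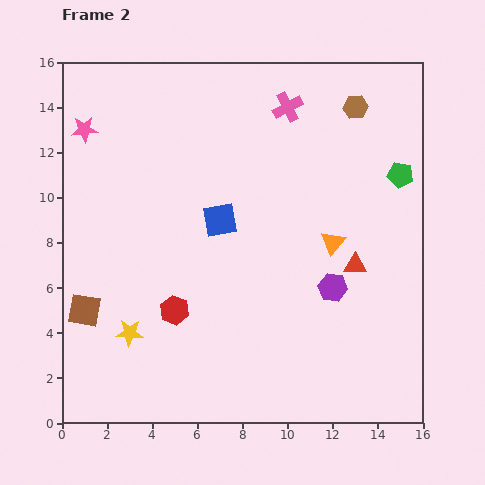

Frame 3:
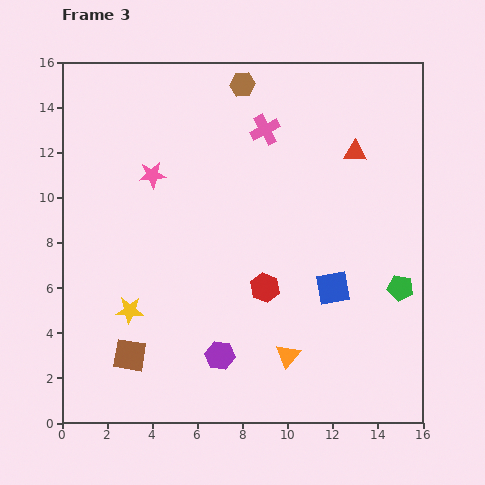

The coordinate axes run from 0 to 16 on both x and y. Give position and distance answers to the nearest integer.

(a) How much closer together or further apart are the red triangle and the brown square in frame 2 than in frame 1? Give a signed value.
+1

Distance in frame 1: 11. Distance in frame 2: 12.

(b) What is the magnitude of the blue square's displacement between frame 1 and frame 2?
4

The blue square moved from (3, 11) to (7, 9), a distance of √(4² + 2²) ≈ 4.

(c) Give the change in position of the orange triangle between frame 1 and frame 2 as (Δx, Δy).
(-2, -5)

The orange triangle was at (14, 13) in frame 1 and (12, 8) in frame 2.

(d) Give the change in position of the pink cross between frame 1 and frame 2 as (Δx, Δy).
(0, -1)

The pink cross was at (10, 15) in frame 1 and (10, 14) in frame 2.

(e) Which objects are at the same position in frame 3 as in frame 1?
none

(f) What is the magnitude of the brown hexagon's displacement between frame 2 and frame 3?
5

The brown hexagon moved from (13, 14) to (8, 15), a distance of √(5² + 1²) ≈ 5.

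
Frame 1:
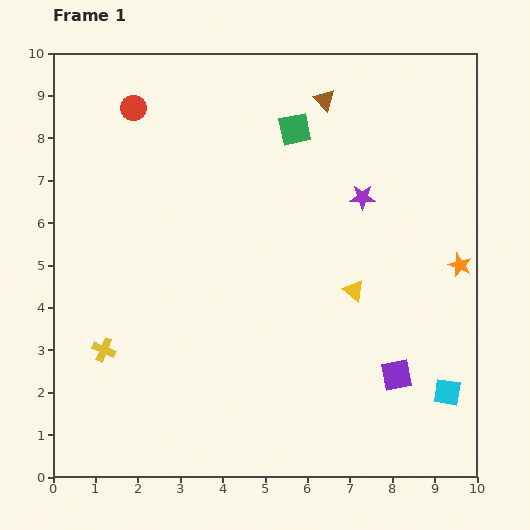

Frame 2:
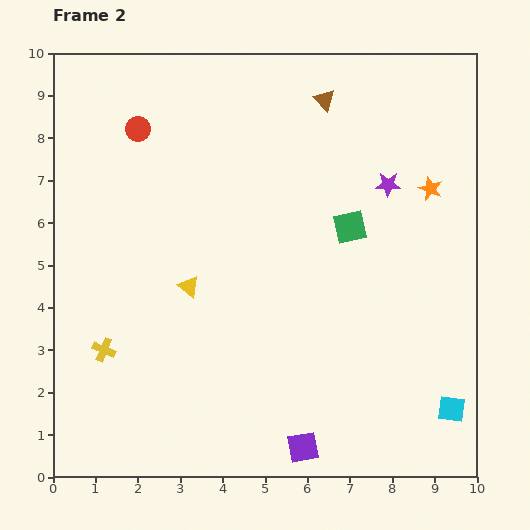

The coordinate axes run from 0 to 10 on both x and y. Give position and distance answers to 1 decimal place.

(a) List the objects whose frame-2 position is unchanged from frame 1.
the yellow cross, the brown triangle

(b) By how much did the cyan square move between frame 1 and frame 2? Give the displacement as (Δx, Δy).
(0.1, -0.4)

The cyan square was at (9.3, 2.0) in frame 1 and (9.4, 1.6) in frame 2.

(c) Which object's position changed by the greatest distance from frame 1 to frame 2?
the yellow triangle

(moved 3.9; next 2.8)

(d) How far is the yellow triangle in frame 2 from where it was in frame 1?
3.9

The yellow triangle moved from (7.1, 4.4) to (3.2, 4.5), a distance of √(3.9² + 0.1²) ≈ 3.9.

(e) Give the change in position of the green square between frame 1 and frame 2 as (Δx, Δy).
(1.3, -2.3)

The green square was at (5.7, 8.2) in frame 1 and (7.0, 5.9) in frame 2.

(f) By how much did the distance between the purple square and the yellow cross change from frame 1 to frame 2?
-1.7

Distance in frame 1: 6.9. Distance in frame 2: 5.2.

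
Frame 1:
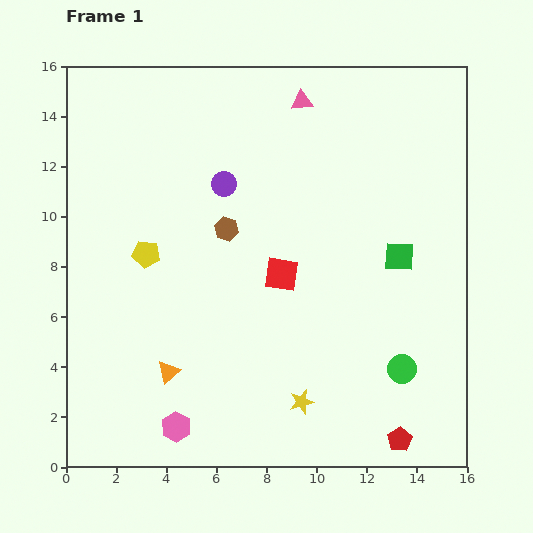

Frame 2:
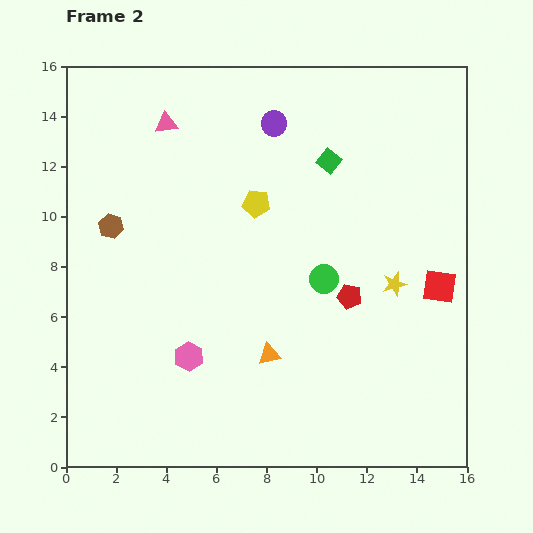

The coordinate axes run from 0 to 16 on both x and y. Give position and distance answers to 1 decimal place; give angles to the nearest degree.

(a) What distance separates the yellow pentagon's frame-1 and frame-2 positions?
4.8

The yellow pentagon moved from (3.2, 8.5) to (7.6, 10.5), a distance of √(4.4² + 2.0²) ≈ 4.8.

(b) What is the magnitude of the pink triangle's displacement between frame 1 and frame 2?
5.5

The pink triangle moved from (9.4, 14.6) to (4.0, 13.7), a distance of √(5.4² + 0.9²) ≈ 5.5.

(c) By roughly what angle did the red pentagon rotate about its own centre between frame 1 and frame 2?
26° counter-clockwise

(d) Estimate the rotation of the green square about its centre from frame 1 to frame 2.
36° clockwise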